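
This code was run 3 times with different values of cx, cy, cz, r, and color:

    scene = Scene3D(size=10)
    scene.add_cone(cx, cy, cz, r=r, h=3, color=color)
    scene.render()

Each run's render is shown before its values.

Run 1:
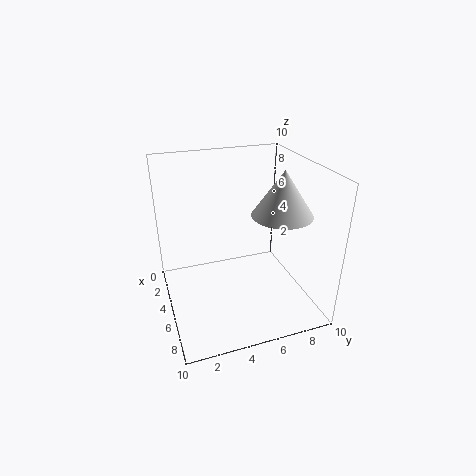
cx = 6.5, cy = 7.5, cz = 7, r = 2, color = 'lightgray'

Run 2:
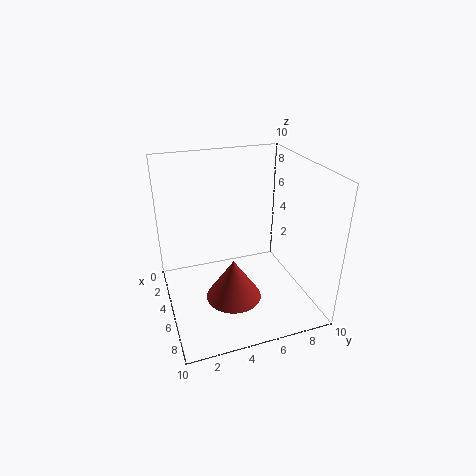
cx = 5.5, cy = 4.5, cz = 0.5, r = 2, color = 'brown'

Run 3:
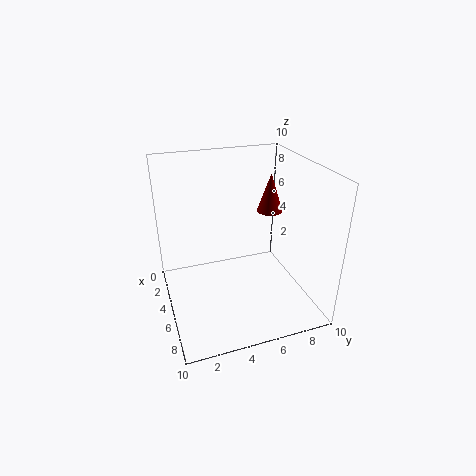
cx = 2.5, cy = 8.5, cz = 5.5, r = 1, color = 'maroon'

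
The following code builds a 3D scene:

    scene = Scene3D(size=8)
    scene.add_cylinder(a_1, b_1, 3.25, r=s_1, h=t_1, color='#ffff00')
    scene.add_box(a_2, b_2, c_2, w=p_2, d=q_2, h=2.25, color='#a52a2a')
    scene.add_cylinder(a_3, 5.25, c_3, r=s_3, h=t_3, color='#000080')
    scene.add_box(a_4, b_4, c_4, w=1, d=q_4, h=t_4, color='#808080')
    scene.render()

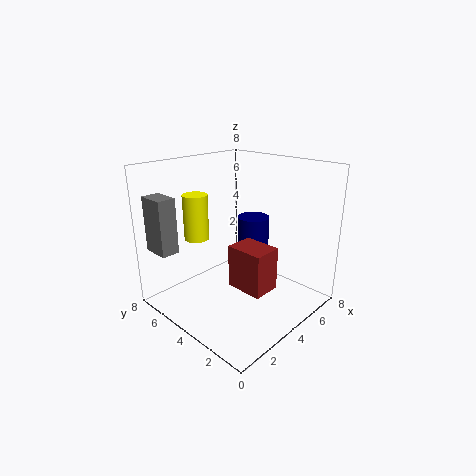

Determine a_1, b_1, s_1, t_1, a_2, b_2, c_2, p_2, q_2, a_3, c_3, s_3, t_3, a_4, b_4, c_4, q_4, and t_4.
a_1 = 3.5; b_1 = 7; s_1 = 0.75; t_1 = 2.75; a_2 = 2.5; b_2 = 1.25; c_2 = 2; p_2 = 1.5; q_2 = 2; a_3 = 6.75; c_3 = 2; s_3 = 1; t_3 = 2.25; a_4 = 0.25; b_4 = 5.75; c_4 = 3.5; q_4 = 1.5; t_4 = 3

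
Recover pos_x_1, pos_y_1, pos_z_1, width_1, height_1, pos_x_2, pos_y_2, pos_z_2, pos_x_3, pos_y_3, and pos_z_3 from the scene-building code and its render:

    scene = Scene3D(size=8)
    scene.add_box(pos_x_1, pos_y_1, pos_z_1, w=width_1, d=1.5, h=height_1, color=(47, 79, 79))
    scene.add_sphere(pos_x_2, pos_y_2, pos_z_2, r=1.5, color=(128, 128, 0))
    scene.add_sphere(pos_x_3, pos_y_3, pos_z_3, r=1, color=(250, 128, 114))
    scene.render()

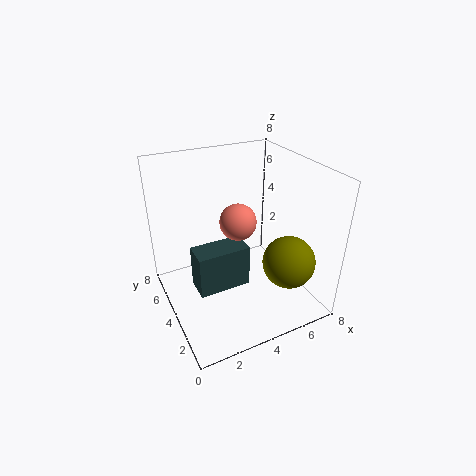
pos_x_1 = 1.5; pos_y_1 = 3.5; pos_z_1 = 1; width_1 = 3; height_1 = 2.5; pos_x_2 = 6.5; pos_y_2 = 2.5; pos_z_2 = 2.5; pos_x_3 = 4; pos_y_3 = 4; pos_z_3 = 5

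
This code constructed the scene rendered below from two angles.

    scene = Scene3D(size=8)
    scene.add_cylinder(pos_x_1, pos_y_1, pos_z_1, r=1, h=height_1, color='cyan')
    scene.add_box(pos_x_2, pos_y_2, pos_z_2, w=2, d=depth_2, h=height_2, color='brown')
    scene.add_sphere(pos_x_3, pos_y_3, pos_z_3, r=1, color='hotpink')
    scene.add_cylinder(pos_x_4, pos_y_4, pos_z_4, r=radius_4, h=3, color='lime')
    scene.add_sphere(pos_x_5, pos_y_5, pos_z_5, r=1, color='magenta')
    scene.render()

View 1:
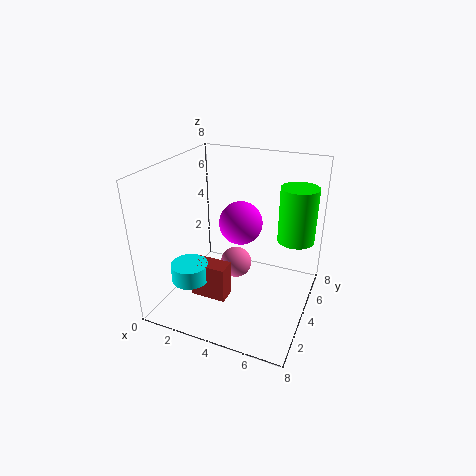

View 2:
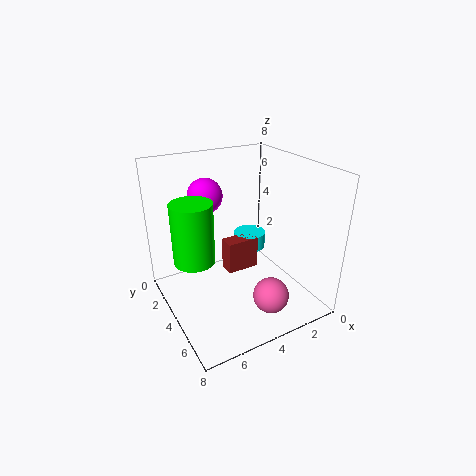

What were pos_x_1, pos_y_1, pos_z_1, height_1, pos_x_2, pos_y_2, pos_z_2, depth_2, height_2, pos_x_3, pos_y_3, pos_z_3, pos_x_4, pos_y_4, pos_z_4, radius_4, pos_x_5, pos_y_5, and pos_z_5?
pos_x_1 = 2
pos_y_1 = 2
pos_z_1 = 2
height_1 = 1
pos_x_2 = 2
pos_y_2 = 2
pos_z_2 = 1
depth_2 = 1
height_2 = 2
pos_x_3 = 3
pos_y_3 = 6
pos_z_3 = 1
pos_x_4 = 7
pos_y_4 = 5
pos_z_4 = 4
radius_4 = 1
pos_x_5 = 5
pos_y_5 = 2
pos_z_5 = 6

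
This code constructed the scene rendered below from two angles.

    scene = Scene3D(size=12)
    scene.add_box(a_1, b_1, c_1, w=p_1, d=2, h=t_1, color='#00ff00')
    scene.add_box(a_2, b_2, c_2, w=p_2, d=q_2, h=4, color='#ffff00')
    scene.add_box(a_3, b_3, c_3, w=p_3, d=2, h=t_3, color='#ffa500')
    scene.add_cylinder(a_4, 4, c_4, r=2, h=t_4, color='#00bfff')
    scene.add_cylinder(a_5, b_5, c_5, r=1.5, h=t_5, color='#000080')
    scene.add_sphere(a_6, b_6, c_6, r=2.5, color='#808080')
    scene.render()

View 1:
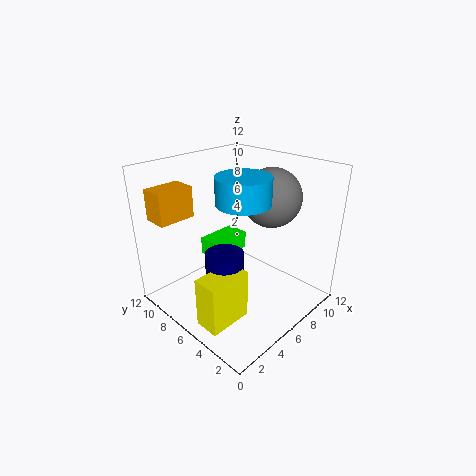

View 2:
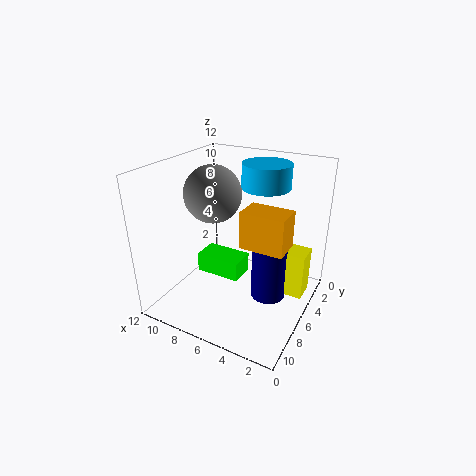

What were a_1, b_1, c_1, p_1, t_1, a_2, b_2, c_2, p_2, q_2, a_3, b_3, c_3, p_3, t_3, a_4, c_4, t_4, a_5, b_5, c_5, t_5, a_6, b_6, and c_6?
a_1 = 4.5
b_1 = 7
c_1 = 4
p_1 = 3.5
t_1 = 1.5
a_2 = 0.5
b_2 = 3
c_2 = 1
p_2 = 3.5
q_2 = 2
a_3 = 0.5
b_3 = 8.5
c_3 = 8
p_3 = 3
t_3 = 2.5
a_4 = 4.5
c_4 = 10
t_4 = 2
a_5 = 3.5
b_5 = 5
c_5 = 0.5
t_5 = 5.5
a_6 = 9
b_6 = 5
c_6 = 9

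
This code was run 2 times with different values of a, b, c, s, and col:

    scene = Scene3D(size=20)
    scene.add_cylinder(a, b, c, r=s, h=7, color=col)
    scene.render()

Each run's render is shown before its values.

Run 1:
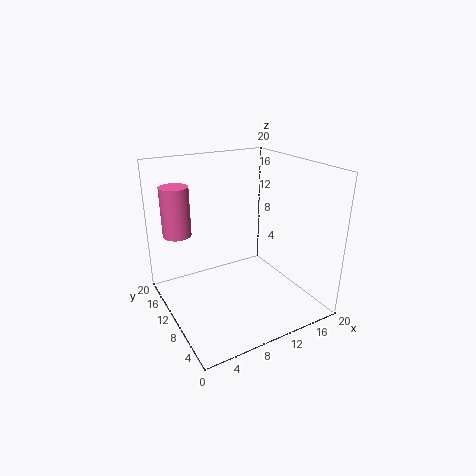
a = 3
b = 15
c = 10
s = 2
col = 'hotpink'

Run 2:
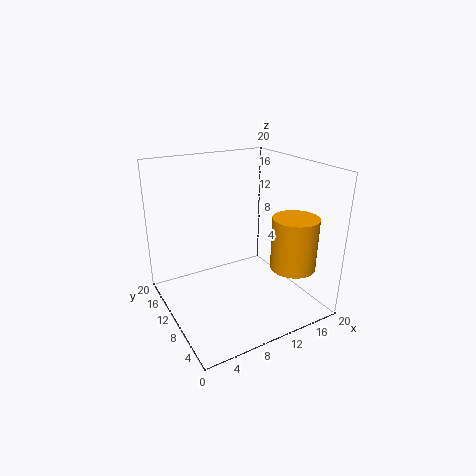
a = 15
b = 4
c = 7
s = 3
col = 'orange'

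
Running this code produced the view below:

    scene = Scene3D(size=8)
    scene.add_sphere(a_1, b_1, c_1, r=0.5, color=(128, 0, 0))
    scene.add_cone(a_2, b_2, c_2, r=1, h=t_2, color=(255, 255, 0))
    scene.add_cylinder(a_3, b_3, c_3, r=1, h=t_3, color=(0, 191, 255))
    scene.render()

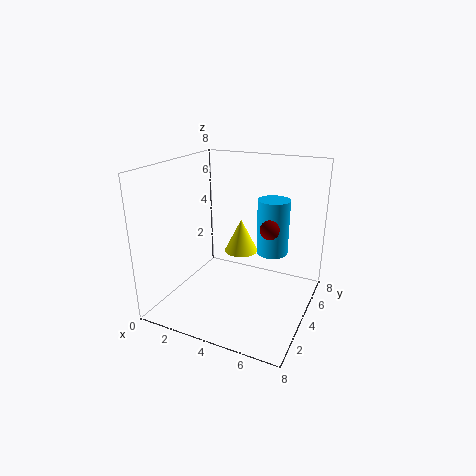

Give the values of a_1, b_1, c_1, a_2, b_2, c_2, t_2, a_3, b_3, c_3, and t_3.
a_1 = 6, b_1 = 3.5, c_1 = 5, a_2 = 3.5, b_2 = 5.5, c_2 = 2.5, t_2 = 2, a_3 = 5, b_3 = 7, c_3 = 2, t_3 = 3.5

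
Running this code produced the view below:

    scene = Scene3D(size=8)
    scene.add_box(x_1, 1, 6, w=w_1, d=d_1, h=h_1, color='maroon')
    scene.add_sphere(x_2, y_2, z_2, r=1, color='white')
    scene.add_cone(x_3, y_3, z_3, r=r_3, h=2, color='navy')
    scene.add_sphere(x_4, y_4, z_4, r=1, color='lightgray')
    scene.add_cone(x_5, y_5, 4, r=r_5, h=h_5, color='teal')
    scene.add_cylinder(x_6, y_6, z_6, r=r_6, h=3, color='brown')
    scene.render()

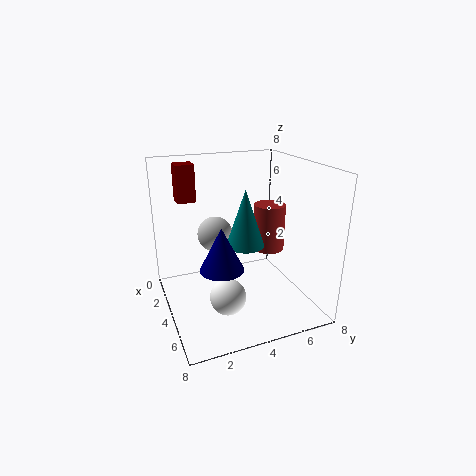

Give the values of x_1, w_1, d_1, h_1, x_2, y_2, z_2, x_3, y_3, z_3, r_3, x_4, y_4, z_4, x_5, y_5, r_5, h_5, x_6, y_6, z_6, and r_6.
x_1 = 2, w_1 = 1, d_1 = 1, h_1 = 2, x_2 = 5, y_2 = 3, z_2 = 1, x_3 = 7, y_3 = 2, z_3 = 4, r_3 = 1, x_4 = 3, y_4 = 3, z_4 = 4, x_5 = 5, y_5 = 4, r_5 = 1, h_5 = 3, x_6 = 2, y_6 = 7, z_6 = 2, r_6 = 1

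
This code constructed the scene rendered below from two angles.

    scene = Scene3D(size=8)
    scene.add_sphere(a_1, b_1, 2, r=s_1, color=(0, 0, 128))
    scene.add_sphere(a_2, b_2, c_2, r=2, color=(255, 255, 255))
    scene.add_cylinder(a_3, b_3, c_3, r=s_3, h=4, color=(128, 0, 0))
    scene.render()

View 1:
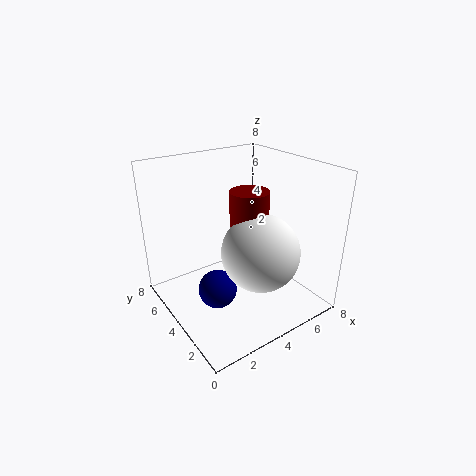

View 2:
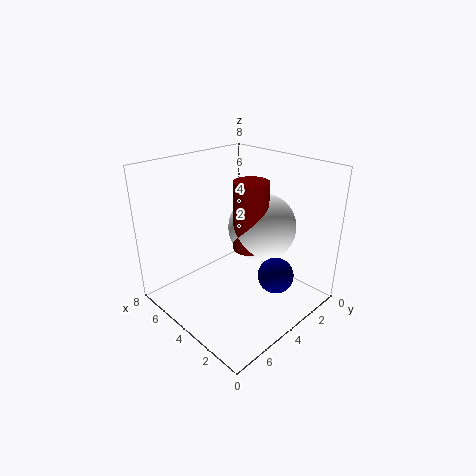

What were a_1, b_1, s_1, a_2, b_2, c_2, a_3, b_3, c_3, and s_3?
a_1 = 2
b_1 = 3
s_1 = 1
a_2 = 4
b_2 = 2
c_2 = 4
a_3 = 4
b_3 = 3
c_3 = 3
s_3 = 1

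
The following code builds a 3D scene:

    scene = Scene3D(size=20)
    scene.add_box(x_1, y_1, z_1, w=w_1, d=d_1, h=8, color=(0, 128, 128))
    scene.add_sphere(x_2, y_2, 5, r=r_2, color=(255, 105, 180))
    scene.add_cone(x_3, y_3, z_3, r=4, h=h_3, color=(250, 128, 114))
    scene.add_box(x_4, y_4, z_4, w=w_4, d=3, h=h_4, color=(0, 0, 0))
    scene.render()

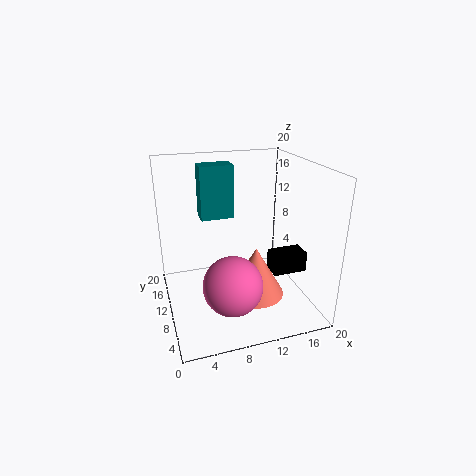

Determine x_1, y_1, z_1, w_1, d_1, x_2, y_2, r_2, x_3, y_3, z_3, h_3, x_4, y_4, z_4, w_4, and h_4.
x_1 = 6, y_1 = 15, z_1 = 11, w_1 = 5, d_1 = 3, x_2 = 8, y_2 = 6, r_2 = 4, x_3 = 12, y_3 = 8, z_3 = 2, h_3 = 7, x_4 = 15, y_4 = 8, z_4 = 4, w_4 = 5, h_4 = 3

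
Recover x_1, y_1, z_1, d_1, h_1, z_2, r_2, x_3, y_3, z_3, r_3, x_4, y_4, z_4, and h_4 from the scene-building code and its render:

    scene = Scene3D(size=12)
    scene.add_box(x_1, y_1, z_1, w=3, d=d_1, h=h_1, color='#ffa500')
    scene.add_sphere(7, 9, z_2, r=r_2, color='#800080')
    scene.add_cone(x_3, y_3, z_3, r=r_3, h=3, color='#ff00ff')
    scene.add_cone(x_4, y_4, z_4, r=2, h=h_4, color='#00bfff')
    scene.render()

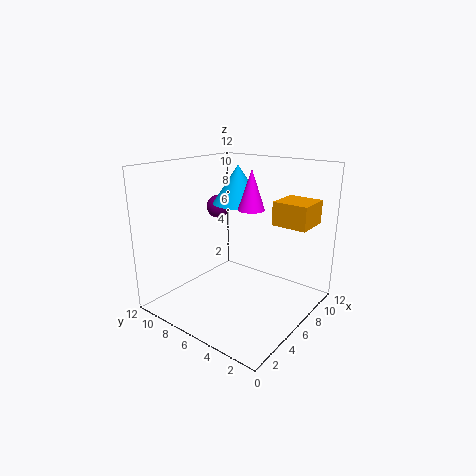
x_1 = 8; y_1 = 1; z_1 = 7; d_1 = 3; h_1 = 2; z_2 = 8; r_2 = 1; x_3 = 5; y_3 = 4; z_3 = 9; r_3 = 1; x_4 = 6; y_4 = 6; z_4 = 9; h_4 = 3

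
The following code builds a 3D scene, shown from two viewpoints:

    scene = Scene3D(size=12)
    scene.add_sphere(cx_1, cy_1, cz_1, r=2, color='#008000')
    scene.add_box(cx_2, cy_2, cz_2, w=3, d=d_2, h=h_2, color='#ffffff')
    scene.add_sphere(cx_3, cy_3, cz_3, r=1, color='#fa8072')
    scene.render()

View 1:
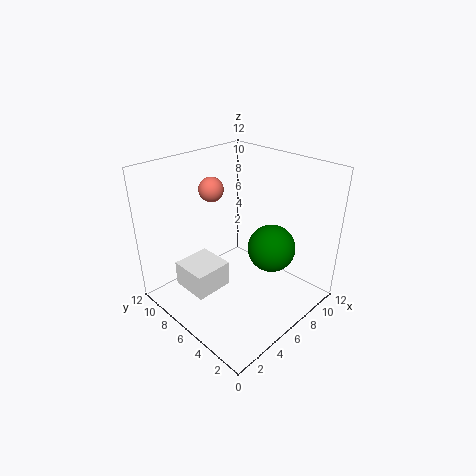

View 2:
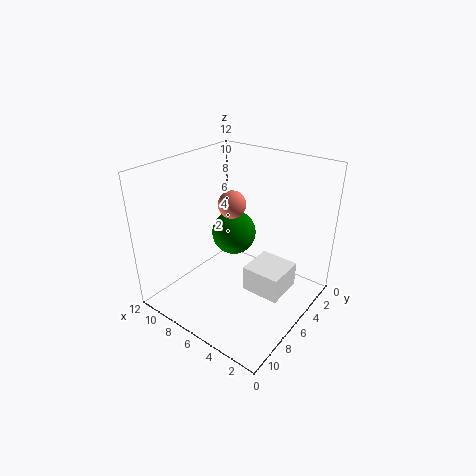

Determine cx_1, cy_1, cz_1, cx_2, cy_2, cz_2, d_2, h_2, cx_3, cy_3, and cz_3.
cx_1 = 8, cy_1 = 4, cz_1 = 5, cx_2 = 1, cy_2 = 5, cz_2 = 3, d_2 = 3, h_2 = 2, cx_3 = 5, cy_3 = 8, cz_3 = 10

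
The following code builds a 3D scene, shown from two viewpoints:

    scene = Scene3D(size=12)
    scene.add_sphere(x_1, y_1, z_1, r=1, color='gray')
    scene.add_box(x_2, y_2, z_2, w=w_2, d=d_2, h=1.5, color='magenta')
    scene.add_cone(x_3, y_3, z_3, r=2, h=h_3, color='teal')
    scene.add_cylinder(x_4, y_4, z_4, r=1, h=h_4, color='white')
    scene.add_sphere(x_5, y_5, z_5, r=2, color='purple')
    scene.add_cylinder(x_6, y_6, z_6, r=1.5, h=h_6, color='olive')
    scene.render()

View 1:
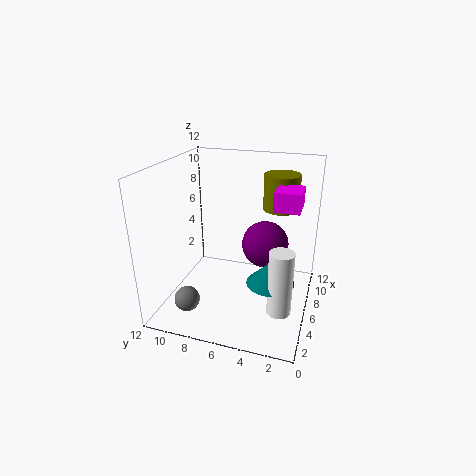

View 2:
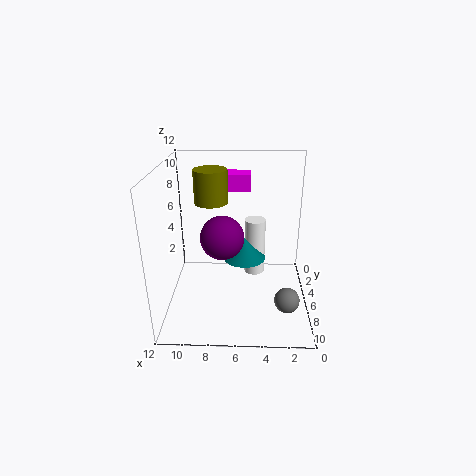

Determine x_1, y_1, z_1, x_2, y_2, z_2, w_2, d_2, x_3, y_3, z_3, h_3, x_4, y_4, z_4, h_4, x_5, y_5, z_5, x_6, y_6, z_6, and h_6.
x_1 = 2; y_1 = 9; z_1 = 2; x_2 = 5; y_2 = 1; z_2 = 9; w_2 = 2.5; d_2 = 2; x_3 = 5.5; y_3 = 3; z_3 = 2.5; h_3 = 2; x_4 = 4.5; y_4 = 2; z_4 = 0.5; h_4 = 5.5; x_5 = 7.5; y_5 = 4; z_5 = 5; x_6 = 8.5; y_6 = 3; z_6 = 8; h_6 = 3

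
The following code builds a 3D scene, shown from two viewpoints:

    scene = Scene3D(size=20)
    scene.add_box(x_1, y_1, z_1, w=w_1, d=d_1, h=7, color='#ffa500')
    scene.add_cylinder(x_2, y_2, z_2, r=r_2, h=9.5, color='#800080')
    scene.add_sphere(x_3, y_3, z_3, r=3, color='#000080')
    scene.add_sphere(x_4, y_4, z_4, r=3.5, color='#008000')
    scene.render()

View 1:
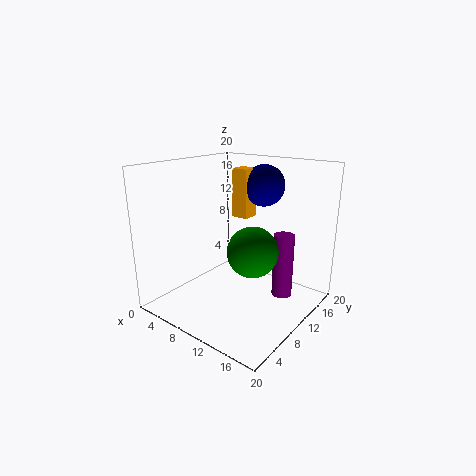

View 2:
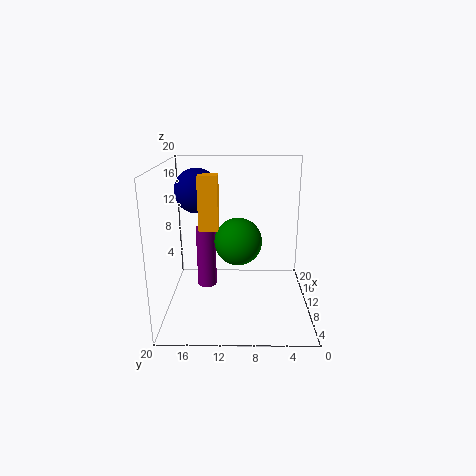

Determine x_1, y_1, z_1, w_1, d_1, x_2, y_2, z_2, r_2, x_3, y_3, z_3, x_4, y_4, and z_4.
x_1 = 7
y_1 = 12.5
z_1 = 12
w_1 = 2.5
d_1 = 2.5
x_2 = 14.5
y_2 = 15
z_2 = 0.5
r_2 = 1.5
x_3 = 10.5
y_3 = 15.5
z_3 = 16.5
x_4 = 12.5
y_4 = 10
z_4 = 8.5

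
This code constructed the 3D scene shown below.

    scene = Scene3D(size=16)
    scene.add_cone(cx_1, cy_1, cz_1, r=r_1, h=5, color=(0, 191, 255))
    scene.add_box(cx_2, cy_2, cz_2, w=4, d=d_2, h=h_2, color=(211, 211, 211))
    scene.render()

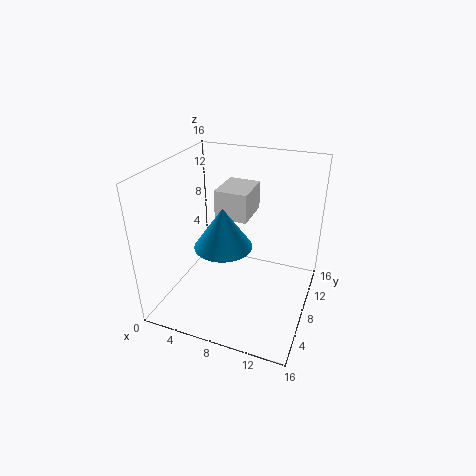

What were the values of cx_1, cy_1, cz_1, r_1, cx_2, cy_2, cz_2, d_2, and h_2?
cx_1 = 5.5, cy_1 = 9.5, cz_1 = 5.5, r_1 = 3.5, cx_2 = 4, cy_2 = 10.5, cz_2 = 8.5, d_2 = 5, h_2 = 3.5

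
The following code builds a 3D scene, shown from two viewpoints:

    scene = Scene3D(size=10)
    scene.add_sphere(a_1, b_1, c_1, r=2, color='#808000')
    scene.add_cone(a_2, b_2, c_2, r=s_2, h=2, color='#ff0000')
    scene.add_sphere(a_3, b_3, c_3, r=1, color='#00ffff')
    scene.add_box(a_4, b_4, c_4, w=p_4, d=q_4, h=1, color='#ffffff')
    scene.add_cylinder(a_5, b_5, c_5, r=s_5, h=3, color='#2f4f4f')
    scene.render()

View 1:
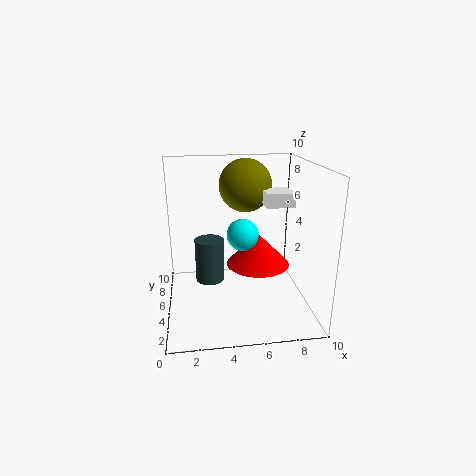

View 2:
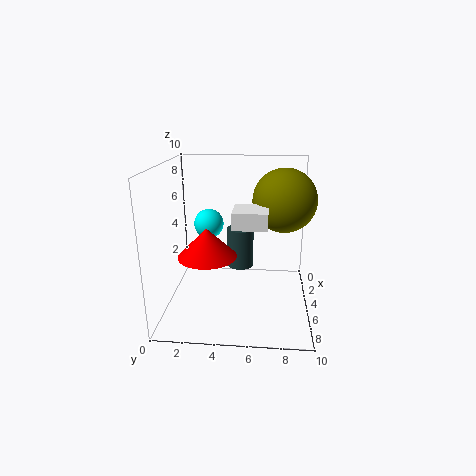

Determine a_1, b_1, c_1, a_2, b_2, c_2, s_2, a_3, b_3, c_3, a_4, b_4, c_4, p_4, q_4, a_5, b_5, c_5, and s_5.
a_1 = 6, b_1 = 8, c_1 = 8, a_2 = 6, b_2 = 3, c_2 = 4, s_2 = 2, a_3 = 5, b_3 = 3, c_3 = 6, a_4 = 7, b_4 = 5, c_4 = 7, p_4 = 2, q_4 = 2, a_5 = 3, b_5 = 5, c_5 = 2, s_5 = 1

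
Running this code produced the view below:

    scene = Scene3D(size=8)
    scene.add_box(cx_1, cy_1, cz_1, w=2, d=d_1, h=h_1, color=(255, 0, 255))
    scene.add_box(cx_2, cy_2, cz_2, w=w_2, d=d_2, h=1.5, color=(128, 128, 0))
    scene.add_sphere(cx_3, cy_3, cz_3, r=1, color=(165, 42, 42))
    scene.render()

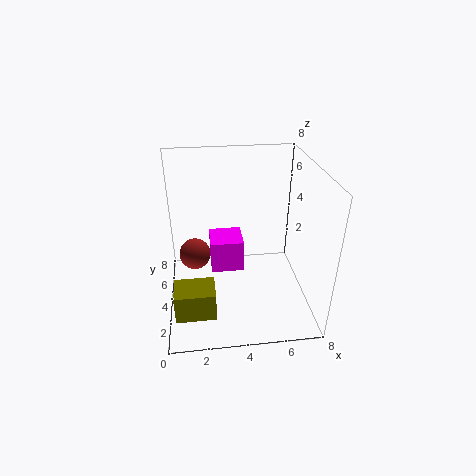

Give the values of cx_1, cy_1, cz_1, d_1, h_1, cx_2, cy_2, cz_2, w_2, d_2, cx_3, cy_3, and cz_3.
cx_1 = 2.5; cy_1 = 5; cz_1 = 1; d_1 = 2; h_1 = 2; cx_2 = 0.5; cy_2 = 0.5; cz_2 = 1.5; w_2 = 2; d_2 = 1.5; cx_3 = 1.5; cy_3 = 6.5; cz_3 = 1.5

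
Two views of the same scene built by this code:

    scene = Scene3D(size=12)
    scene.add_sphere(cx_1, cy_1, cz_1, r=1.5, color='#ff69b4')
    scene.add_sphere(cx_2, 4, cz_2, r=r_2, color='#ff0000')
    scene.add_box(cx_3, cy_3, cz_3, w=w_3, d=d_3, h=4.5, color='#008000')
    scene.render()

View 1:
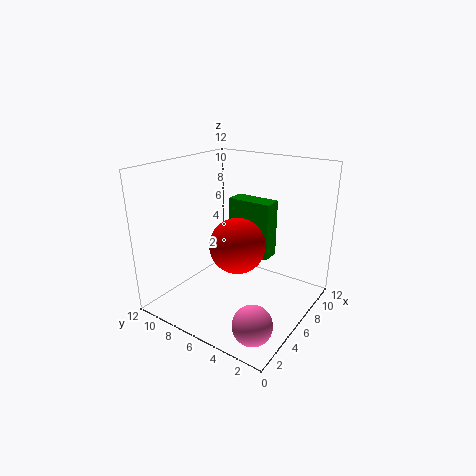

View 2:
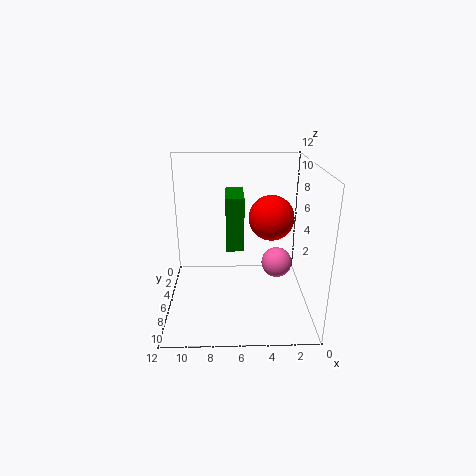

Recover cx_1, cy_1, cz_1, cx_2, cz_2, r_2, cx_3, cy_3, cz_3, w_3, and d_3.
cx_1 = 2; cy_1 = 2; cz_1 = 1.5; cx_2 = 3; cz_2 = 7; r_2 = 2; cx_3 = 5.5; cy_3 = 3; cz_3 = 5; w_3 = 1.5; d_3 = 3.5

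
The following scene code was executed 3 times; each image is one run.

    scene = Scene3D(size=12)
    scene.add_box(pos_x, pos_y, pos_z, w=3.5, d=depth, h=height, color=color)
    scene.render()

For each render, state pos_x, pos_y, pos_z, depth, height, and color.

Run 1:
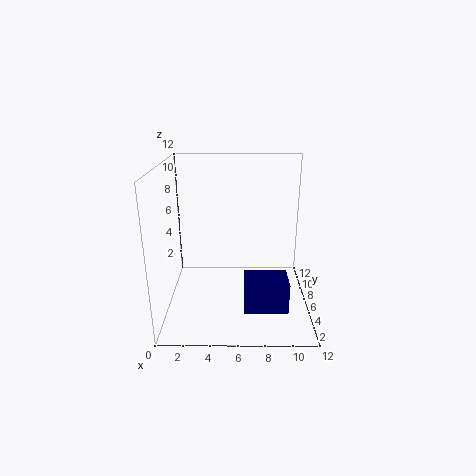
pos_x = 6.5; pos_y = 2.5; pos_z = 1; depth = 2.5; height = 2.5; color = 'navy'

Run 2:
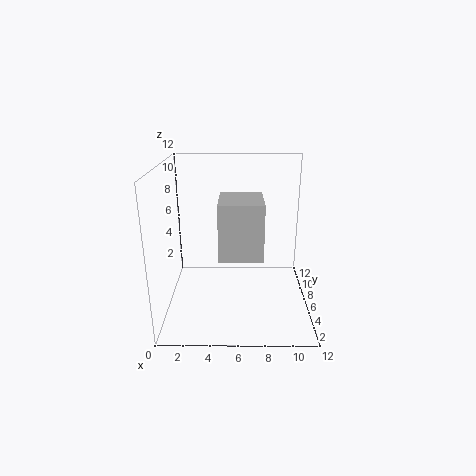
pos_x = 4.5; pos_y = 3.5; pos_z = 5; depth = 4; height = 4.5; color = 'lightgray'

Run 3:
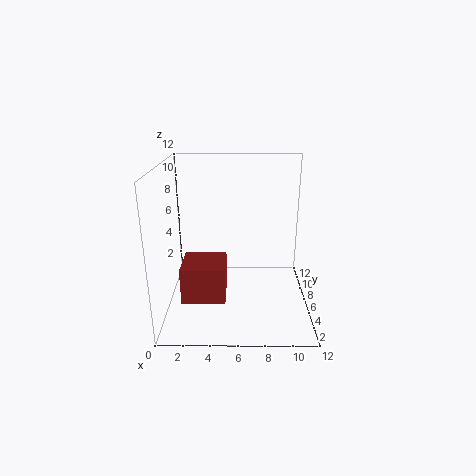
pos_x = 1.5; pos_y = 3; pos_z = 1.5; depth = 3.5; height = 3; color = 'brown'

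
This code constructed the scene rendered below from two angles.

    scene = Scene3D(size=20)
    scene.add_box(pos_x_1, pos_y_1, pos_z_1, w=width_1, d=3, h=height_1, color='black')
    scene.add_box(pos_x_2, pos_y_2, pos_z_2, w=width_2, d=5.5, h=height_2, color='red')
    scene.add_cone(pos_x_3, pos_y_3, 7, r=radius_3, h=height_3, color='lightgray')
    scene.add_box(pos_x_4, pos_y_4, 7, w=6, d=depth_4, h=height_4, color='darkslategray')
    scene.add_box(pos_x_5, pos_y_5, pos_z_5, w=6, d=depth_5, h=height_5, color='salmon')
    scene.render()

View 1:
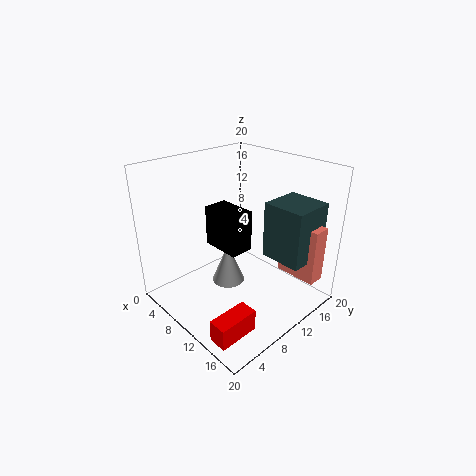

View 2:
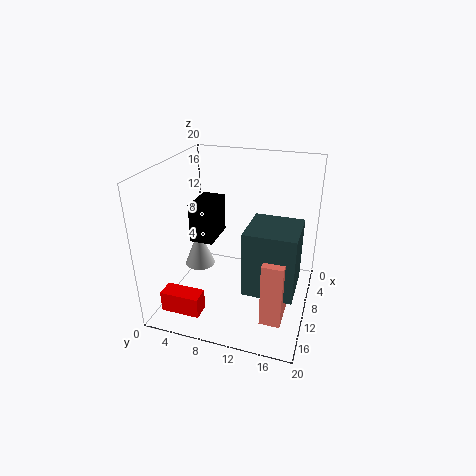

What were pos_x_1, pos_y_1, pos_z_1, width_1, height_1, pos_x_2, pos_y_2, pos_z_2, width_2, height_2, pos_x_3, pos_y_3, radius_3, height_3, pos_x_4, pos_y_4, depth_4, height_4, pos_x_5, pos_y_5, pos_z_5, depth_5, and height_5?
pos_x_1 = 9.5; pos_y_1 = 5; pos_z_1 = 11; width_1 = 5; height_1 = 5; pos_x_2 = 14.5; pos_y_2 = 1; pos_z_2 = 0.5; width_2 = 2.5; height_2 = 3; pos_x_3 = 13; pos_y_3 = 5.5; radius_3 = 2; height_3 = 5; pos_x_4 = 12; pos_y_4 = 13; depth_4 = 6; height_4 = 8; pos_x_5 = 13; pos_y_5 = 15.5; pos_z_5 = 4; depth_5 = 2.5; height_5 = 8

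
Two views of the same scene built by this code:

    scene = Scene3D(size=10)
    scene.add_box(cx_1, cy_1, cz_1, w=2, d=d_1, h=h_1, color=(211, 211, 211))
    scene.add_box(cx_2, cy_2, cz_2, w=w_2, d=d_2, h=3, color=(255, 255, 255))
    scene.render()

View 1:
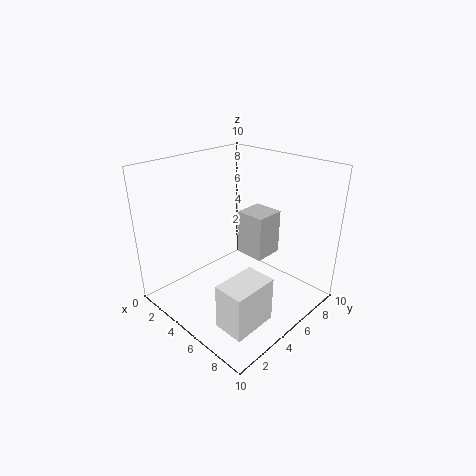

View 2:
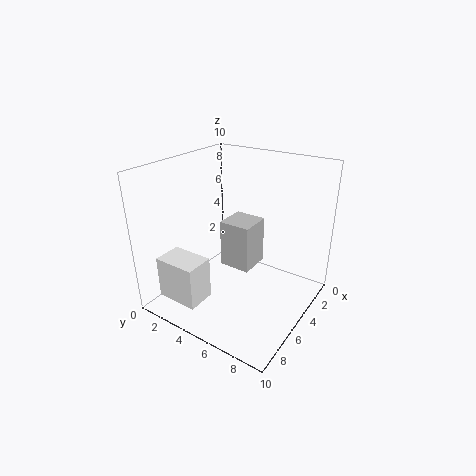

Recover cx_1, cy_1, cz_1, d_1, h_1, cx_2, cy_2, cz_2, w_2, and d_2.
cx_1 = 5, cy_1 = 5, cz_1 = 4, d_1 = 2, h_1 = 3, cx_2 = 7, cy_2 = 1, cz_2 = 1, w_2 = 2, d_2 = 3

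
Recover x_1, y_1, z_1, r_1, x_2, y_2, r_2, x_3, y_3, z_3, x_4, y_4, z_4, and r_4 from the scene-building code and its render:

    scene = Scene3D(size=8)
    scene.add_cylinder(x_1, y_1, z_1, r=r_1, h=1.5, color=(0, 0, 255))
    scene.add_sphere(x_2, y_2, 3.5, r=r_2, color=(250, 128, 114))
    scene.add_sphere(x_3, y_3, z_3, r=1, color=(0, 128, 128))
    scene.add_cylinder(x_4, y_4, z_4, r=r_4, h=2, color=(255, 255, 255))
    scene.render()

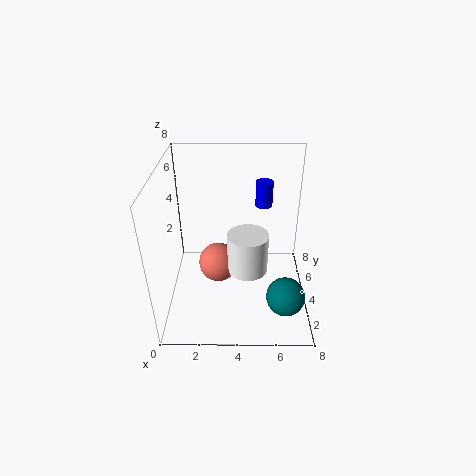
x_1 = 5.5; y_1 = 6; z_1 = 5; r_1 = 0.5; x_2 = 3; y_2 = 2.5; r_2 = 1; x_3 = 6.5; y_3 = 1.5; z_3 = 2; x_4 = 4.5; y_4 = 2; z_4 = 3.5; r_4 = 1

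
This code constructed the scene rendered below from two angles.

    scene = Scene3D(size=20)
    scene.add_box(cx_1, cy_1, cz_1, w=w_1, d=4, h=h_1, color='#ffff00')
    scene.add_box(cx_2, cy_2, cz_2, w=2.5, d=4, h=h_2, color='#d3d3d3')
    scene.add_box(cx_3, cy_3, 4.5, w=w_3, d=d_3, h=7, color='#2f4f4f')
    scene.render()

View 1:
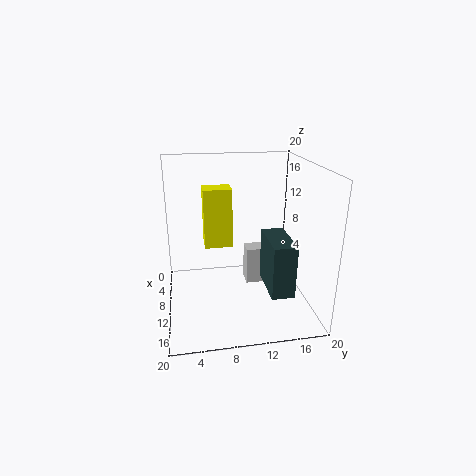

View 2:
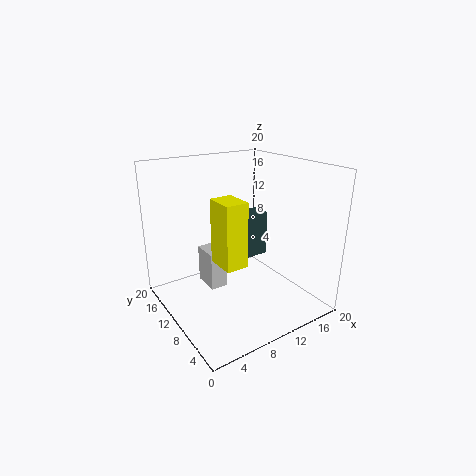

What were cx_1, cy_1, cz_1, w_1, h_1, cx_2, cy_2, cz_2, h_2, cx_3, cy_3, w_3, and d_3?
cx_1 = 5.5, cy_1 = 5.5, cz_1 = 8, w_1 = 3, h_1 = 8.5, cx_2 = 6.5, cy_2 = 11.5, cz_2 = 2, h_2 = 5.5, cx_3 = 11, cy_3 = 13, w_3 = 6.5, d_3 = 3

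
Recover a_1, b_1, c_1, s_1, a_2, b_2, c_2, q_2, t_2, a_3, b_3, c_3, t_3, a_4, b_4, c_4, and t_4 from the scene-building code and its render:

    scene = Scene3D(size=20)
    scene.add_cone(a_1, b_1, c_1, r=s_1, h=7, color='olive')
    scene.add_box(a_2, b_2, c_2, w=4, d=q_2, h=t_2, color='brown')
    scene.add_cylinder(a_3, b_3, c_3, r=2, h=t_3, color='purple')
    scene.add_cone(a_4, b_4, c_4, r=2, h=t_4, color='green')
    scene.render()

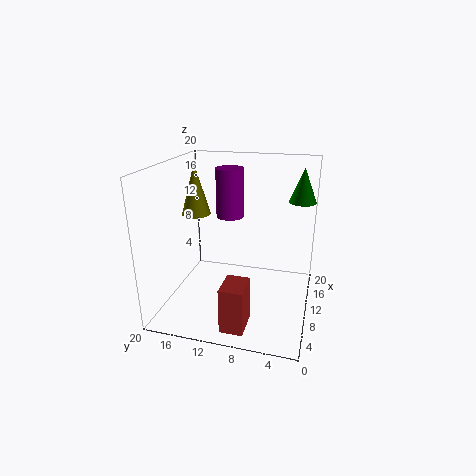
a_1 = 10; b_1 = 16; c_1 = 13; s_1 = 2; a_2 = 1; b_2 = 7; c_2 = 1; q_2 = 3; t_2 = 6; a_3 = 13; b_3 = 12; c_3 = 12; t_3 = 7; a_4 = 16; b_4 = 2; c_4 = 14; t_4 = 5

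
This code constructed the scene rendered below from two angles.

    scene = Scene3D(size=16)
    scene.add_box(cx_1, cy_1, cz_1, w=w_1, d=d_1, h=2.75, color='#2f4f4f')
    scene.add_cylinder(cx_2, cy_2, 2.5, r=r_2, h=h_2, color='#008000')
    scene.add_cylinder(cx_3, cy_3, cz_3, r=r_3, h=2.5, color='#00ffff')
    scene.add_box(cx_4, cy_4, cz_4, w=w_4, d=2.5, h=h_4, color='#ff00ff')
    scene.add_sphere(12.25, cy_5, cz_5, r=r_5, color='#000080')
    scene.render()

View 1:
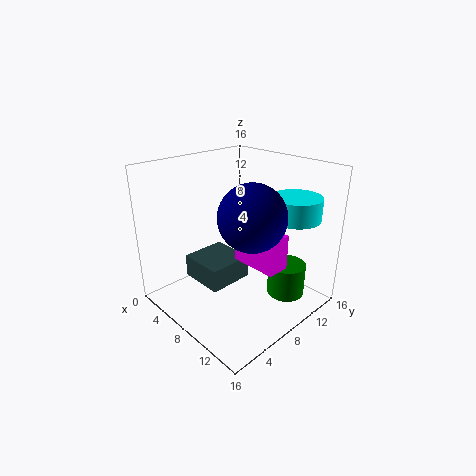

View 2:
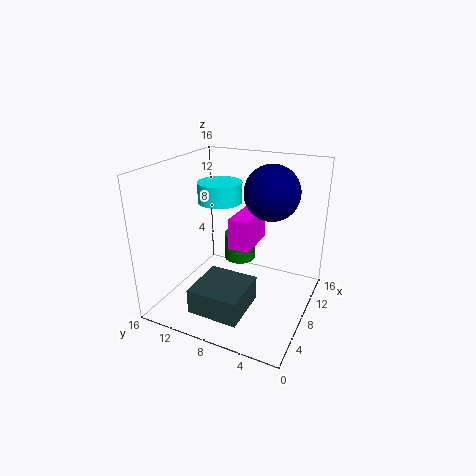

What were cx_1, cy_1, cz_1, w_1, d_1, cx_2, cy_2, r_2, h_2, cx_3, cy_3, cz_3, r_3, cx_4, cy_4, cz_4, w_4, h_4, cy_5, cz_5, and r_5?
cx_1 = 1.5; cy_1 = 5.25; cz_1 = 1.5; w_1 = 5.5; d_1 = 5.5; cx_2 = 13.25; cy_2 = 10.25; r_2 = 2; h_2 = 3.5; cx_3 = 12.25; cy_3 = 12.5; cz_3 = 10.25; r_3 = 2.75; cx_4 = 8.5; cy_4 = 7; cz_4 = 6; w_4 = 5.25; h_4 = 3.75; cy_5 = 5.75; cz_5 = 12.25; r_5 = 3.25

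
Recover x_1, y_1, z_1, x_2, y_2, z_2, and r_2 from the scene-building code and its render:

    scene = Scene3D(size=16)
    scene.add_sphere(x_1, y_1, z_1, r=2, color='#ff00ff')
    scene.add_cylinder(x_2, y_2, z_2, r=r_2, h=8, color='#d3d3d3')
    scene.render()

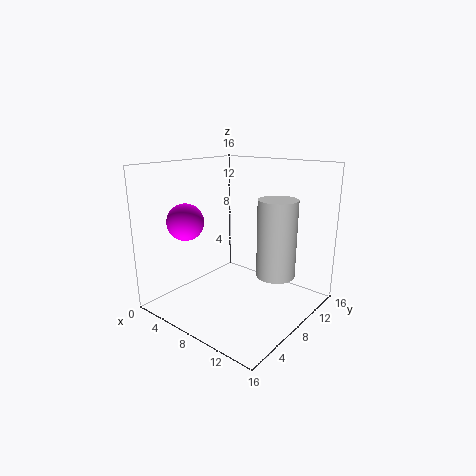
x_1 = 4; y_1 = 4; z_1 = 10; x_2 = 13; y_2 = 8; z_2 = 5; r_2 = 2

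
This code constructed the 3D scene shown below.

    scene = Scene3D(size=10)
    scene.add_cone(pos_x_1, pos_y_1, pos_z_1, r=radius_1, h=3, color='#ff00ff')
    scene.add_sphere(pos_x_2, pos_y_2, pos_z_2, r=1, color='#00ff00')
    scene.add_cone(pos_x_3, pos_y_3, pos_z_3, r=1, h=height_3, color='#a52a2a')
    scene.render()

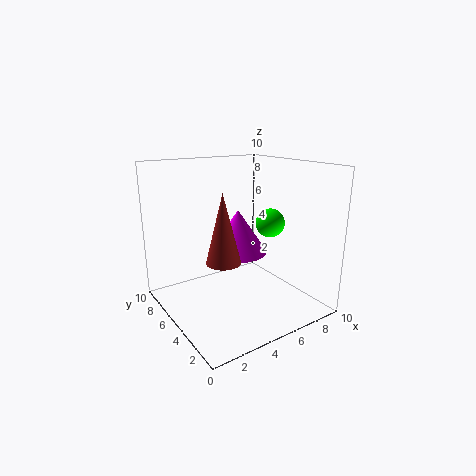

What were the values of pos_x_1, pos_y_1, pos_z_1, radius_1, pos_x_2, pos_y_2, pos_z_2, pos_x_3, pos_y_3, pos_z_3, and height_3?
pos_x_1 = 5
pos_y_1 = 5
pos_z_1 = 4
radius_1 = 2
pos_x_2 = 7
pos_y_2 = 4
pos_z_2 = 6
pos_x_3 = 2
pos_y_3 = 2
pos_z_3 = 5
height_3 = 4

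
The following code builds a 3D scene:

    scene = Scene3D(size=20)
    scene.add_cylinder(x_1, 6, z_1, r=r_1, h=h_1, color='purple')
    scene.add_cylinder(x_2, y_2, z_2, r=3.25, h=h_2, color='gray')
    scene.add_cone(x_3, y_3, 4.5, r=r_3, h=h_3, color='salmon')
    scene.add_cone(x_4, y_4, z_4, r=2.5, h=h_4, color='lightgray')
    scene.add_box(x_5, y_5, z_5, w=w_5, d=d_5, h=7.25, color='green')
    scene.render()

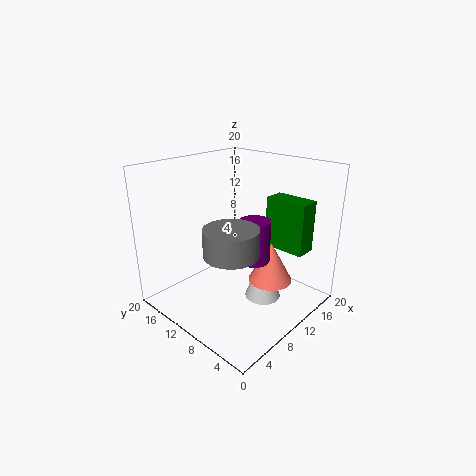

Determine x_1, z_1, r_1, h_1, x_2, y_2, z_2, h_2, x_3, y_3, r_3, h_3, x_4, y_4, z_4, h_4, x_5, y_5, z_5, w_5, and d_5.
x_1 = 8.75
z_1 = 8.5
r_1 = 2
h_1 = 5.5
x_2 = 4
y_2 = 5.5
z_2 = 11.25
h_2 = 3.25
x_3 = 11.75
y_3 = 5.5
r_3 = 3
h_3 = 5.5
x_4 = 11.5
y_4 = 6.5
z_4 = 1.5
h_4 = 7.75
x_5 = 14.25
y_5 = 2.5
z_5 = 8
w_5 = 3
d_5 = 6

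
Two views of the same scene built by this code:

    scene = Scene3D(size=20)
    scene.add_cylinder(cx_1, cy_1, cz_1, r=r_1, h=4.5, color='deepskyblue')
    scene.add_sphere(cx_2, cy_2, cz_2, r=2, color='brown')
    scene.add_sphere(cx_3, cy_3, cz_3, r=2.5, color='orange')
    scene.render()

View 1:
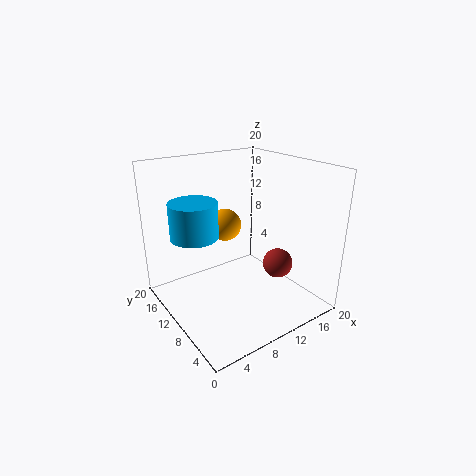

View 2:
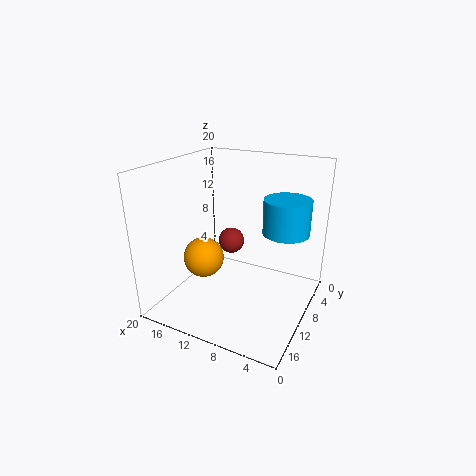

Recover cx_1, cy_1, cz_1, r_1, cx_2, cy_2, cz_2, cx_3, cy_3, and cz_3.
cx_1 = 3.25; cy_1 = 9.75; cz_1 = 12; r_1 = 3; cx_2 = 13.5; cy_2 = 5.5; cz_2 = 7; cx_3 = 11.75; cy_3 = 16; cz_3 = 9.5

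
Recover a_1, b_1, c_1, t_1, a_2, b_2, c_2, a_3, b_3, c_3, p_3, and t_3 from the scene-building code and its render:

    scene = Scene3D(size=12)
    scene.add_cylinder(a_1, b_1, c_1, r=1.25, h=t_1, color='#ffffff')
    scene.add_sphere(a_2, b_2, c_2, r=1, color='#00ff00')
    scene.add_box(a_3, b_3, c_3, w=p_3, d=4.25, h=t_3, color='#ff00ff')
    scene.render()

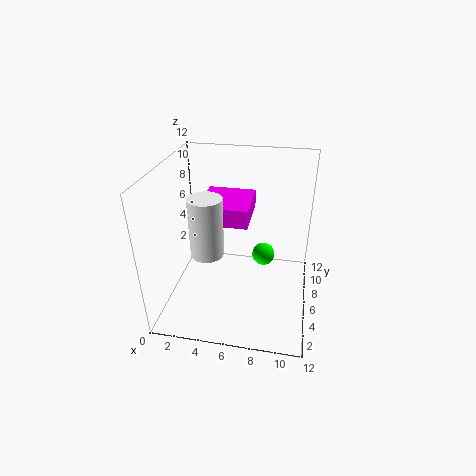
a_1 = 4.25
b_1 = 3
c_1 = 6.25
t_1 = 4.5
a_2 = 8
b_2 = 7.75
c_2 = 3.5
a_3 = 3
b_3 = 4.5
c_3 = 7.75
p_3 = 4
t_3 = 1.5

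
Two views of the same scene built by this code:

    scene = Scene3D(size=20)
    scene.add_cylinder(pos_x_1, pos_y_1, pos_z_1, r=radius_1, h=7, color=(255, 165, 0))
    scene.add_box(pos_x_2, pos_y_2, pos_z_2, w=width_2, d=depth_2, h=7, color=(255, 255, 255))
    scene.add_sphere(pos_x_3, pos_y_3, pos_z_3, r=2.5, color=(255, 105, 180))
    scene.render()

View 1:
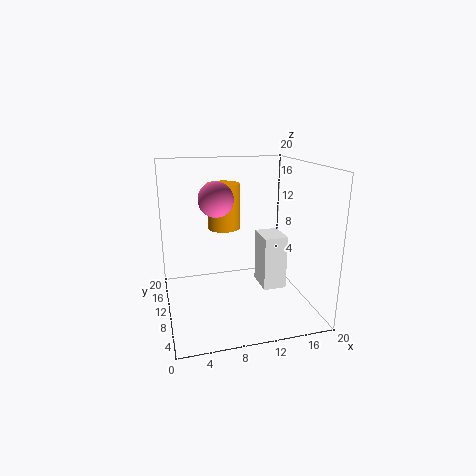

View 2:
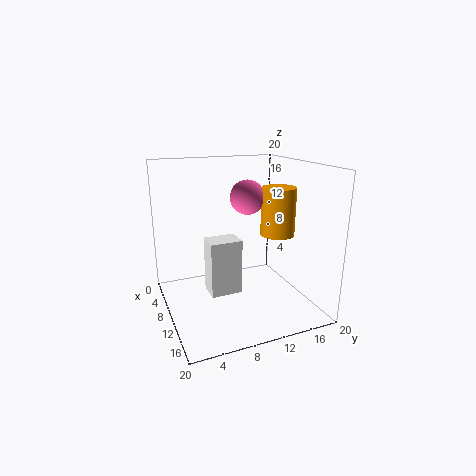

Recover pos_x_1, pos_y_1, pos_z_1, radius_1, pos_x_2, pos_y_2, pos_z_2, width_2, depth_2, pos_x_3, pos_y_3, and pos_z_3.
pos_x_1 = 9.5
pos_y_1 = 16.5
pos_z_1 = 9.5
radius_1 = 2.5
pos_x_2 = 12
pos_y_2 = 4.5
pos_z_2 = 4.5
width_2 = 3
depth_2 = 4
pos_x_3 = 7.5
pos_y_3 = 12.5
pos_z_3 = 15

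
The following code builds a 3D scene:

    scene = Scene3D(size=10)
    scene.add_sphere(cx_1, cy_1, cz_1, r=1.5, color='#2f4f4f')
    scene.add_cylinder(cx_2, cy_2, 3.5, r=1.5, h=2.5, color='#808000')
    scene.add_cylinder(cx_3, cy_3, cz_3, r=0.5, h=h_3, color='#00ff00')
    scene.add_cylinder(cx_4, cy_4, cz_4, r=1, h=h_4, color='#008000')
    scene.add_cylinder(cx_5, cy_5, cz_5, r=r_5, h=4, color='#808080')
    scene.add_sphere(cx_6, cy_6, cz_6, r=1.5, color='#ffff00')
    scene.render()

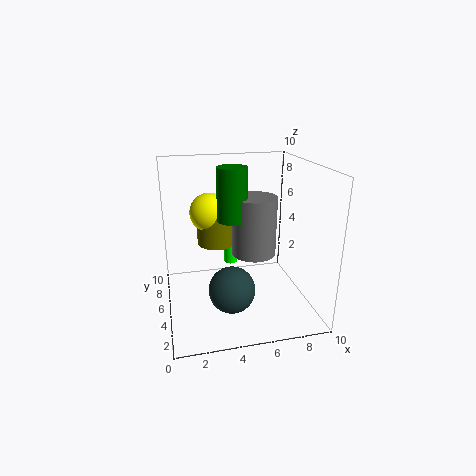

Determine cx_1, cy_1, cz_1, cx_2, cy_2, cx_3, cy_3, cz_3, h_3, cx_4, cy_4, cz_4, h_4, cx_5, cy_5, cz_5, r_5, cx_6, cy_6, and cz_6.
cx_1 = 4
cy_1 = 2.5
cz_1 = 2.5
cx_2 = 4
cy_2 = 8
cx_3 = 5
cy_3 = 7.5
cz_3 = 2
h_3 = 2
cx_4 = 4.5
cy_4 = 4.5
cz_4 = 6.5
h_4 = 3.5
cx_5 = 6
cy_5 = 4.5
cz_5 = 4
r_5 = 1.5
cx_6 = 3.5
cy_6 = 8
cz_6 = 6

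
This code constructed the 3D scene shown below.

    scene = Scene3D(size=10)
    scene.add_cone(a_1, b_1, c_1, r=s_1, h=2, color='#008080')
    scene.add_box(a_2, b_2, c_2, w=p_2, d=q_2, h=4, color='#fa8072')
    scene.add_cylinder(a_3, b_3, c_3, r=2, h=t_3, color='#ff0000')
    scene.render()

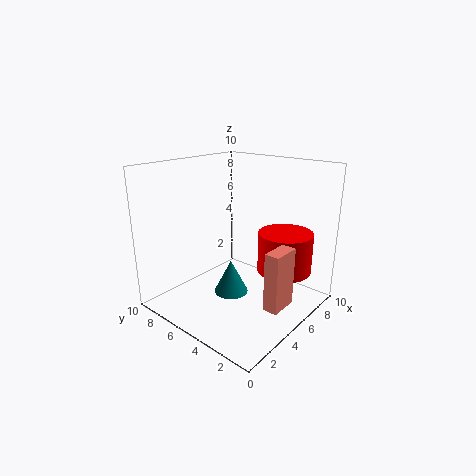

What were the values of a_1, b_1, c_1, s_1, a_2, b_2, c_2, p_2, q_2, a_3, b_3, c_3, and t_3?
a_1 = 2, b_1 = 3, c_1 = 3, s_1 = 1, a_2 = 4, b_2 = 1, c_2 = 1, p_2 = 2, q_2 = 1, a_3 = 8, b_3 = 3, c_3 = 2, t_3 = 3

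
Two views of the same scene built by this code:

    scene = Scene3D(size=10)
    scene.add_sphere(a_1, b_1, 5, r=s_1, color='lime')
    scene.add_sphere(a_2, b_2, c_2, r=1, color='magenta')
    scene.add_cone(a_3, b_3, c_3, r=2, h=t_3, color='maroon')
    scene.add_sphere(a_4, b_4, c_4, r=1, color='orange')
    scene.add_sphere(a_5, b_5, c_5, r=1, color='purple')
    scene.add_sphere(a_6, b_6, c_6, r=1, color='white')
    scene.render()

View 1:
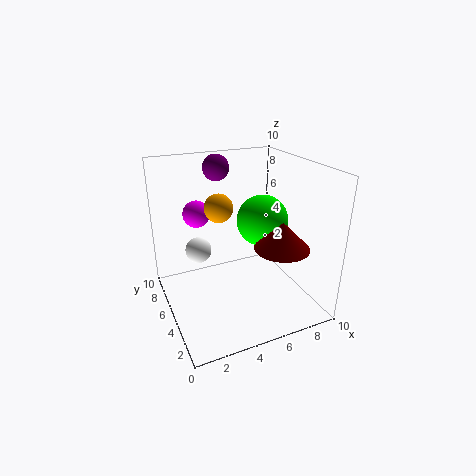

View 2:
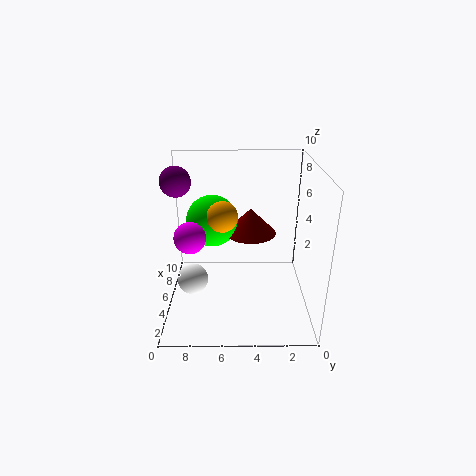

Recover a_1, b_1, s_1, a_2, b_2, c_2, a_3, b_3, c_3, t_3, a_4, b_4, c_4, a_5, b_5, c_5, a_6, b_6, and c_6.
a_1 = 8, b_1 = 7, s_1 = 2, a_2 = 3, b_2 = 8, c_2 = 6, a_3 = 8, b_3 = 4, c_3 = 4, t_3 = 2, a_4 = 4, b_4 = 6, c_4 = 7, a_5 = 5, b_5 = 9, c_5 = 9, a_6 = 3, b_6 = 8, c_6 = 3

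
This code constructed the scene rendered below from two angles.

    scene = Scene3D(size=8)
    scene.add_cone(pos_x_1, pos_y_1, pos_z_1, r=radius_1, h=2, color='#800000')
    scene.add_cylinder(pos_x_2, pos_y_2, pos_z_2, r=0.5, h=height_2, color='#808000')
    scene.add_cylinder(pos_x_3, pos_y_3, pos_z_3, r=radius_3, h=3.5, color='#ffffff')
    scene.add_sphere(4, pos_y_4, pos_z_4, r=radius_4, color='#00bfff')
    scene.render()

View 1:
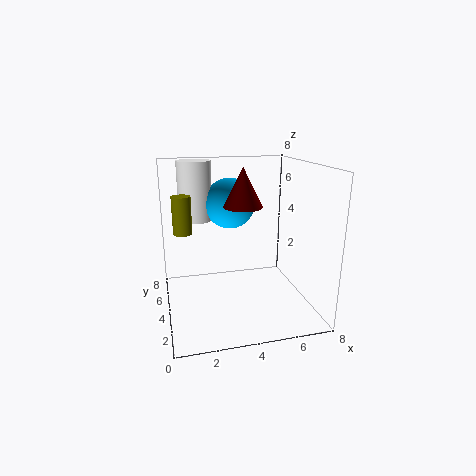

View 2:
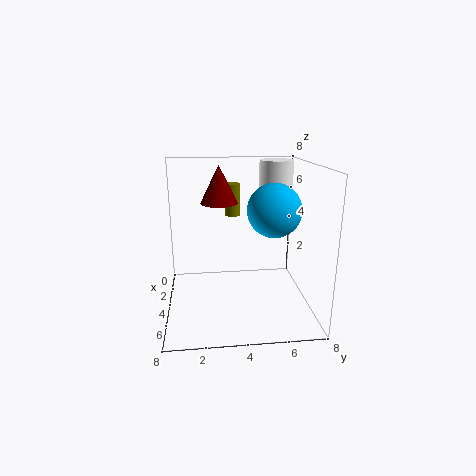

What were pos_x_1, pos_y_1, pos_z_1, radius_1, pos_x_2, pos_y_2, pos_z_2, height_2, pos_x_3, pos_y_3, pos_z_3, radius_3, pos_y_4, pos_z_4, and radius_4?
pos_x_1 = 4, pos_y_1 = 3, pos_z_1 = 6, radius_1 = 1, pos_x_2 = 1, pos_y_2 = 4, pos_z_2 = 4.5, height_2 = 2, pos_x_3 = 2, pos_y_3 = 6.5, pos_z_3 = 4.5, radius_3 = 1, pos_y_4 = 6, pos_z_4 = 5.5, radius_4 = 1.5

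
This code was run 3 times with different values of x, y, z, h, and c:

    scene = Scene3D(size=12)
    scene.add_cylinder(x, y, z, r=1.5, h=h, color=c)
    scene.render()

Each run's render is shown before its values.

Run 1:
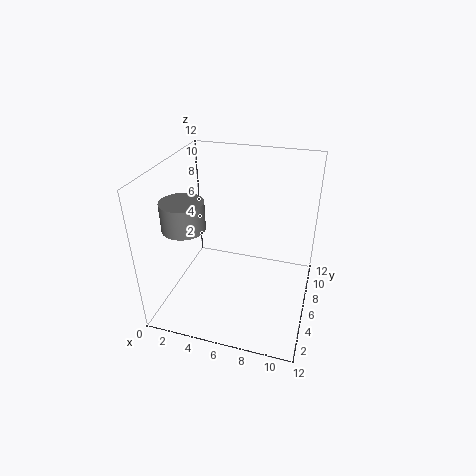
x = 3.5
y = 1.5
z = 9
h = 2
c = 'gray'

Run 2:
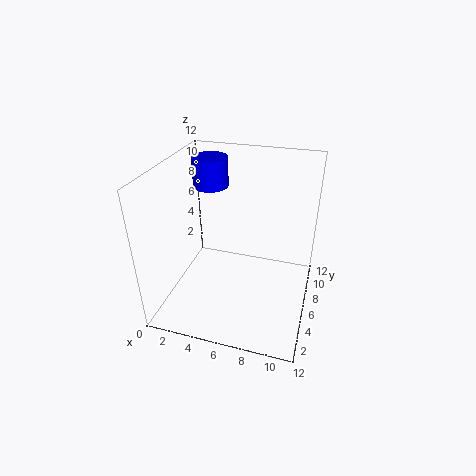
x = 3
y = 8
z = 9.5
h = 2.5
c = 'blue'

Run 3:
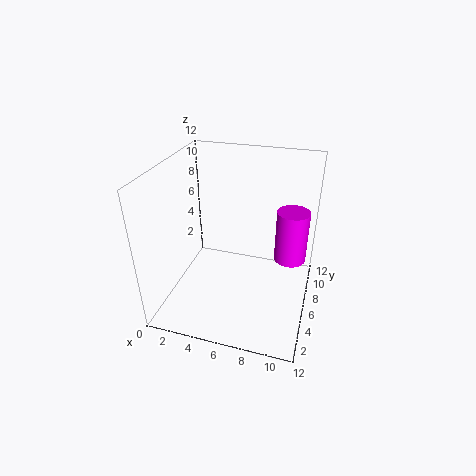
x = 10
y = 10
z = 2
h = 5
c = 'magenta'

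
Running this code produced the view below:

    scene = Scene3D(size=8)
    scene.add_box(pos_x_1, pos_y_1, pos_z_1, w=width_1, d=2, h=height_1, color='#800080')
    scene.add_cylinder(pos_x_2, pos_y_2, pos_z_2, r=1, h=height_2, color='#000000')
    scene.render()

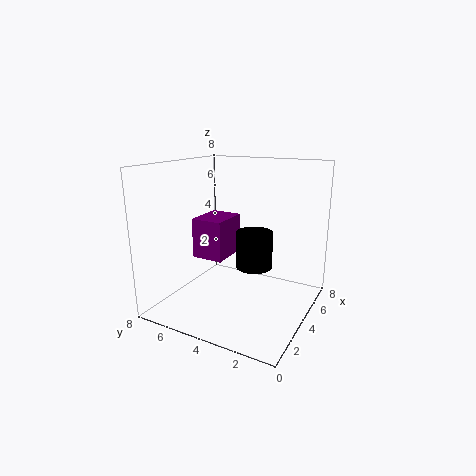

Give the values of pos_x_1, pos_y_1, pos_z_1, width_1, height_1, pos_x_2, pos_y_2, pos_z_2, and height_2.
pos_x_1 = 4.5
pos_y_1 = 5.5
pos_z_1 = 2
width_1 = 2.5
height_1 = 2.5
pos_x_2 = 4
pos_y_2 = 3
pos_z_2 = 2.5
height_2 = 2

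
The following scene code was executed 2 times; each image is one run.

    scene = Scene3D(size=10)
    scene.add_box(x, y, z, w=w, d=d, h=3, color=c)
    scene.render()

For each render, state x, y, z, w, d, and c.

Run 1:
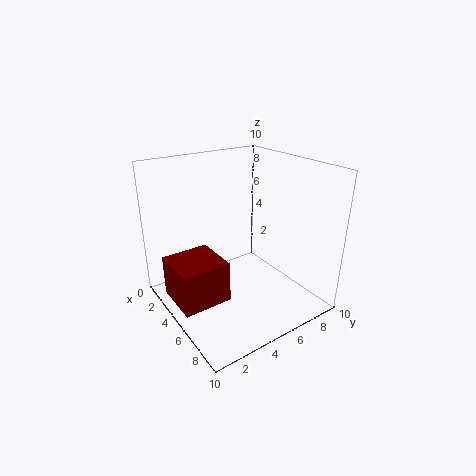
x = 2, y = 0.5, z = 0.5, w = 3.5, d = 3.5, c = 'maroon'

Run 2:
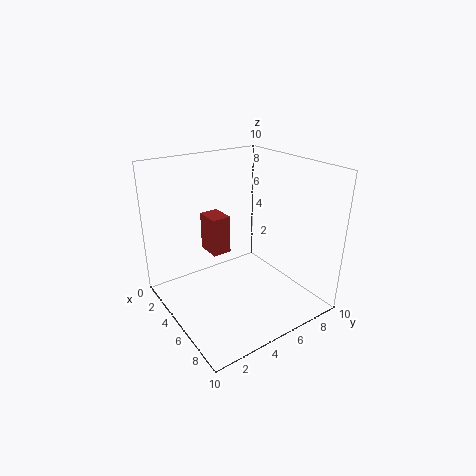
x = 0.5, y = 4.5, z = 2.5, w = 2, d = 1.5, c = 'brown'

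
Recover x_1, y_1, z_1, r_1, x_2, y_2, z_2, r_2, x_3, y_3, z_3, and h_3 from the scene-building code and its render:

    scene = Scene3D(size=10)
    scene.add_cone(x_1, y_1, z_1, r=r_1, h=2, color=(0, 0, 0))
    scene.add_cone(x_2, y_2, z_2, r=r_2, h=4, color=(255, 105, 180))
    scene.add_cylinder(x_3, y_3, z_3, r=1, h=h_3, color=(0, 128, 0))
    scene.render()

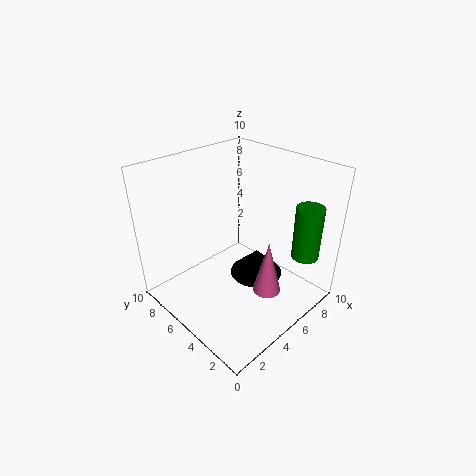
x_1 = 7; y_1 = 5; z_1 = 1; r_1 = 2; x_2 = 6; y_2 = 3; z_2 = 1; r_2 = 1; x_3 = 9; y_3 = 2; z_3 = 3; h_3 = 4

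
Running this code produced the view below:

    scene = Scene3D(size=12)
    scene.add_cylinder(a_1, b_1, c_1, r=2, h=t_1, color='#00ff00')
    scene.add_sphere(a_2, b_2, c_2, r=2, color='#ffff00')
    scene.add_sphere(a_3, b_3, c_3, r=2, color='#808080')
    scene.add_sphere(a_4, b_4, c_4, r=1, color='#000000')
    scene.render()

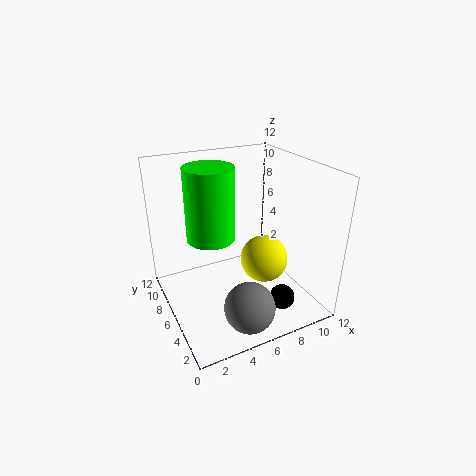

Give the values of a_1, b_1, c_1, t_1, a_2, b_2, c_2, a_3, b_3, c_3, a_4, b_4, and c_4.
a_1 = 4, b_1 = 7, c_1 = 6, t_1 = 6, a_2 = 8, b_2 = 5, c_2 = 4, a_3 = 5, b_3 = 2, c_3 = 2, a_4 = 8, b_4 = 2, c_4 = 2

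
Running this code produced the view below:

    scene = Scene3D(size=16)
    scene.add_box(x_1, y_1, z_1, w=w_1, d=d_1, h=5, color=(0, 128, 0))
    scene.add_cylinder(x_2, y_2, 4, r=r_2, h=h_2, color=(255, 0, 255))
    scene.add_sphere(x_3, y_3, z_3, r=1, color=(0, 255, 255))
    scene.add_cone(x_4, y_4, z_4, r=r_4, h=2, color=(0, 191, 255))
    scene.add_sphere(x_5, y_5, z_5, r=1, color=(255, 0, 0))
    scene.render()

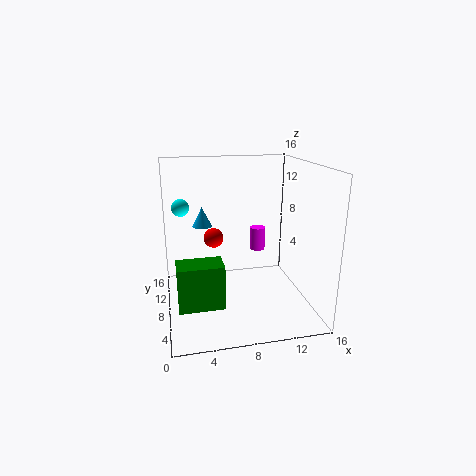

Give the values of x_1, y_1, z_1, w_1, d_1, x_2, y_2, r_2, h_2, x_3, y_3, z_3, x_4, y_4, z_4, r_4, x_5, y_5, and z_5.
x_1 = 1
y_1 = 5
z_1 = 1
w_1 = 5
d_1 = 3
x_2 = 12
y_2 = 14
r_2 = 1
h_2 = 3
x_3 = 2
y_3 = 11
z_3 = 11
x_4 = 4
y_4 = 7
z_4 = 10
r_4 = 1
x_5 = 5
y_5 = 6
z_5 = 9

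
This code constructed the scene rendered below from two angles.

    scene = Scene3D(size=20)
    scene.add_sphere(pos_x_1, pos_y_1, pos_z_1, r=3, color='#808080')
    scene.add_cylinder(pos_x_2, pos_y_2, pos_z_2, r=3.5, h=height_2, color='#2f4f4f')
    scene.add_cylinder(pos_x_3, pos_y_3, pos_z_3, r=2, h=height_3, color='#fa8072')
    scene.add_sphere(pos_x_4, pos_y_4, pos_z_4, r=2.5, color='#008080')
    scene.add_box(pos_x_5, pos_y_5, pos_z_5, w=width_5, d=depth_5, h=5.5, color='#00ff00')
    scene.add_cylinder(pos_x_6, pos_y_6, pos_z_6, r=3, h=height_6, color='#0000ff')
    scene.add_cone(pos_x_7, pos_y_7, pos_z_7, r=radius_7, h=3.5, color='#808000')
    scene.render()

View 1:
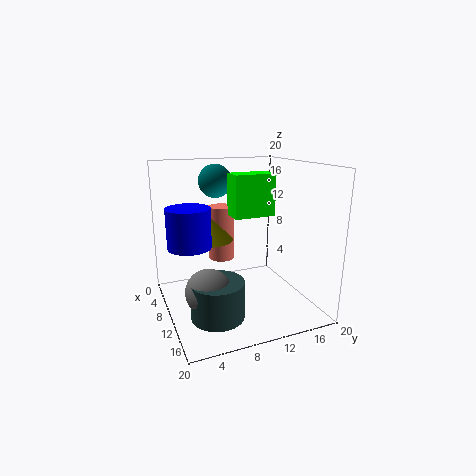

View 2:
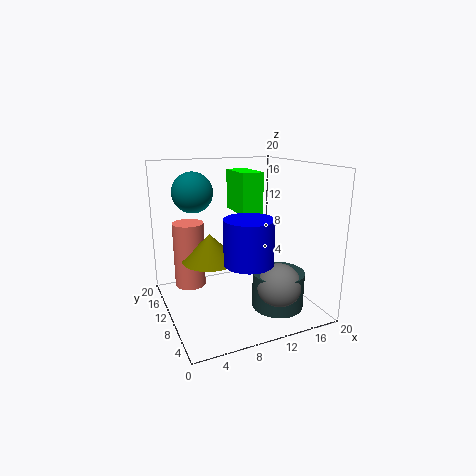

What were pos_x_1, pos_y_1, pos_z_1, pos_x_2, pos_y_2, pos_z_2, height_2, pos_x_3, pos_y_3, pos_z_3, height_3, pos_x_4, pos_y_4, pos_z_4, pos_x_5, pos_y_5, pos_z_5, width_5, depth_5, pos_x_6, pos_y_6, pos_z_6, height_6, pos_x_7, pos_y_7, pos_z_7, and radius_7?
pos_x_1 = 13.5
pos_y_1 = 4.5
pos_z_1 = 4.5
pos_x_2 = 14
pos_y_2 = 5.5
pos_z_2 = 1
height_2 = 5
pos_x_3 = 3
pos_y_3 = 10
pos_z_3 = 4.5
height_3 = 8.5
pos_x_4 = 3.5
pos_y_4 = 9
pos_z_4 = 17
pos_x_5 = 10
pos_y_5 = 8.5
pos_z_5 = 13.5
width_5 = 3
depth_5 = 5.5
pos_x_6 = 8.5
pos_y_6 = 3.5
pos_z_6 = 9
height_6 = 5.5
pos_x_7 = 5
pos_y_7 = 7.5
pos_z_7 = 8.5
radius_7 = 3.5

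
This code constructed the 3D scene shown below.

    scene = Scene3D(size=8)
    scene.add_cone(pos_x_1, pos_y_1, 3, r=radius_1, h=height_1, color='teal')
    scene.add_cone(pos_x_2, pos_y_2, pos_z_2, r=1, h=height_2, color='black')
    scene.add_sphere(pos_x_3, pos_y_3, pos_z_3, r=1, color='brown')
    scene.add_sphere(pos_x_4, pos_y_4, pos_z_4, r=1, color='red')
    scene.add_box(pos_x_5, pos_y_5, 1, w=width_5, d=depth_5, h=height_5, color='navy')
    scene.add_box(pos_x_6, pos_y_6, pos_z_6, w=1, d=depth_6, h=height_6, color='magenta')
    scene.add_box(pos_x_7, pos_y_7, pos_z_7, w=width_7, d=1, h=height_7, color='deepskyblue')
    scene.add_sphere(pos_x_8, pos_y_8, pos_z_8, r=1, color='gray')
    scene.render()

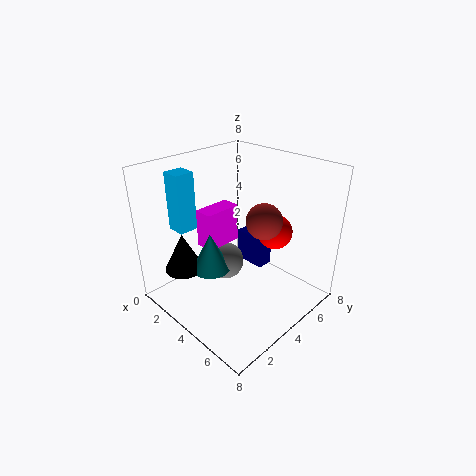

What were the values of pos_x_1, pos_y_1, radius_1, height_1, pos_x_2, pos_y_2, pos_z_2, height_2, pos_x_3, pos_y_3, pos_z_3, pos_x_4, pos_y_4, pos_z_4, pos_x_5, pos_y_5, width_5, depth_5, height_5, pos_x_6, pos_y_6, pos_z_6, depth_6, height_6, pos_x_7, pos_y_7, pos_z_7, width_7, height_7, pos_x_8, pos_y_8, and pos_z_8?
pos_x_1 = 4, pos_y_1 = 2, radius_1 = 1, height_1 = 2, pos_x_2 = 3, pos_y_2 = 1, pos_z_2 = 3, height_2 = 2, pos_x_3 = 5, pos_y_3 = 5, pos_z_3 = 5, pos_x_4 = 5, pos_y_4 = 6, pos_z_4 = 4, pos_x_5 = 2, pos_y_5 = 6, width_5 = 2, depth_5 = 1, height_5 = 2, pos_x_6 = 3, pos_y_6 = 2, pos_z_6 = 4, depth_6 = 2, height_6 = 2, pos_x_7 = 2, pos_y_7 = 1, pos_z_7 = 5, width_7 = 1, height_7 = 3, pos_x_8 = 4, pos_y_8 = 3, pos_z_8 = 3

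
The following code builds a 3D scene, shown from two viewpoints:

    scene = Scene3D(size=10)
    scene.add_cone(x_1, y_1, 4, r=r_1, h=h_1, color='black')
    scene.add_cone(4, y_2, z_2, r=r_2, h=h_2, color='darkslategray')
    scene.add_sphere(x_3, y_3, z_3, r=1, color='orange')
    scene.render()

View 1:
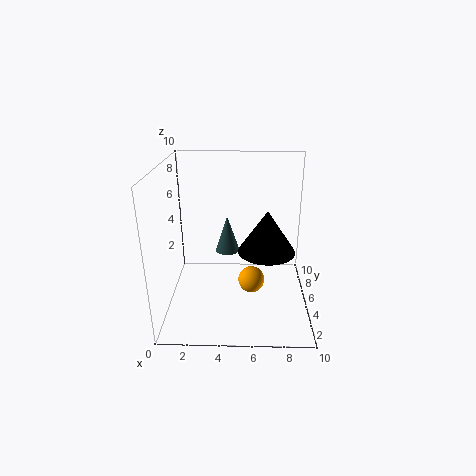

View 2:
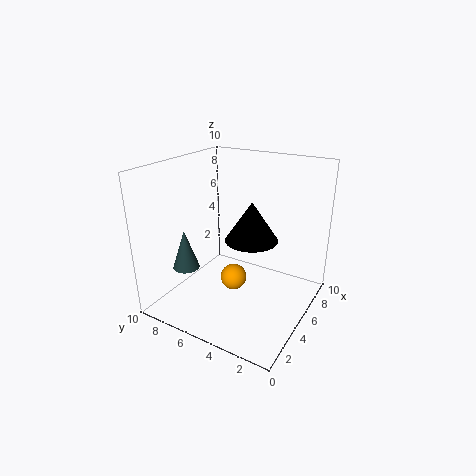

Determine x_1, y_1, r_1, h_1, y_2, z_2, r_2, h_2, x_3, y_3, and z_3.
x_1 = 7
y_1 = 5
r_1 = 2
h_1 = 3
y_2 = 9
z_2 = 2
r_2 = 1
h_2 = 3
x_3 = 6
y_3 = 6
z_3 = 1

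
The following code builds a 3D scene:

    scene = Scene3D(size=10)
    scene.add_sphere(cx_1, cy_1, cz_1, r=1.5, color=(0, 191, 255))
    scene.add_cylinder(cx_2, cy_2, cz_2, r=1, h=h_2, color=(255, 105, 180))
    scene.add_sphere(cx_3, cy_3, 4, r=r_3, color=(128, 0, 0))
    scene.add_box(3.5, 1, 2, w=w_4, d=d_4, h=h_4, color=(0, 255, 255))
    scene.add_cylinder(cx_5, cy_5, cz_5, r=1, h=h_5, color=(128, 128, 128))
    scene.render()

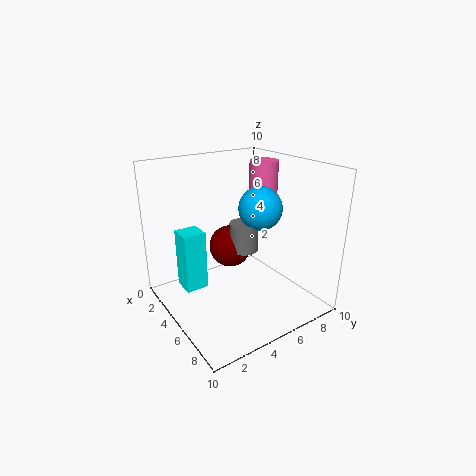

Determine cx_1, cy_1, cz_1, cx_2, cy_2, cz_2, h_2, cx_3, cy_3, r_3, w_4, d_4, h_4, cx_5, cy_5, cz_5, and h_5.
cx_1 = 5.5; cy_1 = 6.5; cz_1 = 7; cx_2 = 4.5; cy_2 = 7.5; cz_2 = 7.5; h_2 = 2.5; cx_3 = 4; cy_3 = 5; r_3 = 1.5; w_4 = 1.5; d_4 = 1.5; h_4 = 4; cx_5 = 5; cy_5 = 5.5; cz_5 = 4; h_5 = 2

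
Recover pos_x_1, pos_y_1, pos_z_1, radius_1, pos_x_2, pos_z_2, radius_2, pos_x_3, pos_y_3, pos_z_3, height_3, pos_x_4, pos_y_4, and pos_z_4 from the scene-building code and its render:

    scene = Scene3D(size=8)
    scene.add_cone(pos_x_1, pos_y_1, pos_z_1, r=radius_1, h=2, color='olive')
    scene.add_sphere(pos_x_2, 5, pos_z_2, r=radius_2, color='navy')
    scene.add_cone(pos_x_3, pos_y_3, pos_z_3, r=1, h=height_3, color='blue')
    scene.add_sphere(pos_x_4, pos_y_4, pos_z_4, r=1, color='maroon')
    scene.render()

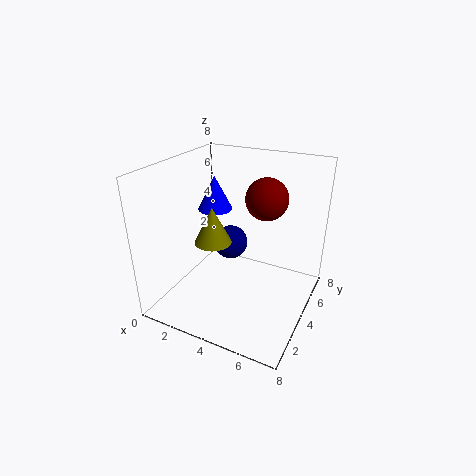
pos_x_1 = 3, pos_y_1 = 3, pos_z_1 = 4, radius_1 = 1, pos_x_2 = 3, pos_z_2 = 3, radius_2 = 1, pos_x_3 = 2, pos_y_3 = 5, pos_z_3 = 5, height_3 = 2, pos_x_4 = 6, pos_y_4 = 3, pos_z_4 = 7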